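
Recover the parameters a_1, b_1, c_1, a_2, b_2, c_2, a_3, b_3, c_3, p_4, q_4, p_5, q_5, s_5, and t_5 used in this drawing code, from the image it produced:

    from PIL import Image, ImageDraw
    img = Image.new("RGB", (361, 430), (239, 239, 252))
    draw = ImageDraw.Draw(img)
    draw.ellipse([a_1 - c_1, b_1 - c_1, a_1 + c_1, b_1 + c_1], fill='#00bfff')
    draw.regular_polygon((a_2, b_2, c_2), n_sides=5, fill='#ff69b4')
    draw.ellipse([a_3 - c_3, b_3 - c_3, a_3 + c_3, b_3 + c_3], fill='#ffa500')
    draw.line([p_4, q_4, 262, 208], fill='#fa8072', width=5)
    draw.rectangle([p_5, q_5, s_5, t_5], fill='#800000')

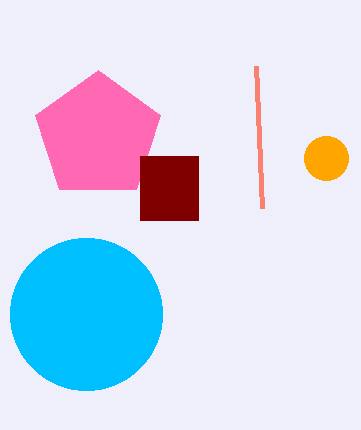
a_1 = 86; b_1 = 314; c_1 = 76; a_2 = 98; b_2 = 136; c_2 = 66; a_3 = 326; b_3 = 158; c_3 = 22; p_4 = 256; q_4 = 66; p_5 = 140; q_5 = 156; s_5 = 198; t_5 = 220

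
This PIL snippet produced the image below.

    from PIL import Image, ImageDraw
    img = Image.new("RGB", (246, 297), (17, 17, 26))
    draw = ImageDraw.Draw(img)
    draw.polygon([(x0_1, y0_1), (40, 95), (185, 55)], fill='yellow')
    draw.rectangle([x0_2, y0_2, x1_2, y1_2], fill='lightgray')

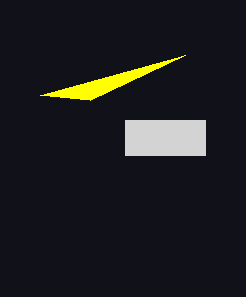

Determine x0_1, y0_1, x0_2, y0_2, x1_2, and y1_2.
x0_1 = 90, y0_1 = 100, x0_2 = 125, y0_2 = 120, x1_2 = 205, y1_2 = 155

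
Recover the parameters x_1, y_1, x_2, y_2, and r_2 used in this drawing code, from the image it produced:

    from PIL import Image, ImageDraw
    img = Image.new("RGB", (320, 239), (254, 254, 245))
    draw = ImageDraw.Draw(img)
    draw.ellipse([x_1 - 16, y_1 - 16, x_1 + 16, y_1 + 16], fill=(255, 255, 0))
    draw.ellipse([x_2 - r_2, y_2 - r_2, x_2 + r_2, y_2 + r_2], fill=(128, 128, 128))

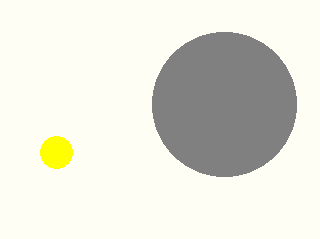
x_1 = 56, y_1 = 152, x_2 = 224, y_2 = 104, r_2 = 72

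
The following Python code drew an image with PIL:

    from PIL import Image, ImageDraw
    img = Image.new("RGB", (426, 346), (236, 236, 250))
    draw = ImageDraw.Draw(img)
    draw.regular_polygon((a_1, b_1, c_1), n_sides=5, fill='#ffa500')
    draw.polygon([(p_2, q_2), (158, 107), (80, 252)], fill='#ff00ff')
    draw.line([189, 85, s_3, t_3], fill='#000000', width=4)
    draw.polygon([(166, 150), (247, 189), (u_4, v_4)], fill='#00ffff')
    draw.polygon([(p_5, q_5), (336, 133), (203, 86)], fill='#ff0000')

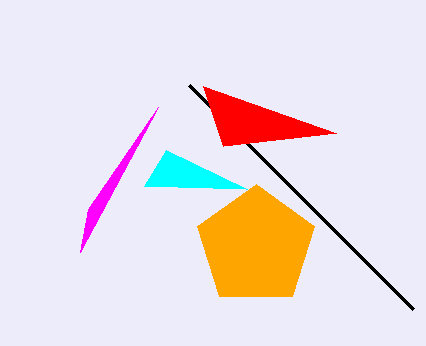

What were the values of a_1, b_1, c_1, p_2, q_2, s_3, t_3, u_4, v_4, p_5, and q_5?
a_1 = 256
b_1 = 246
c_1 = 62
p_2 = 88
q_2 = 209
s_3 = 413
t_3 = 309
u_4 = 144
v_4 = 186
p_5 = 223
q_5 = 146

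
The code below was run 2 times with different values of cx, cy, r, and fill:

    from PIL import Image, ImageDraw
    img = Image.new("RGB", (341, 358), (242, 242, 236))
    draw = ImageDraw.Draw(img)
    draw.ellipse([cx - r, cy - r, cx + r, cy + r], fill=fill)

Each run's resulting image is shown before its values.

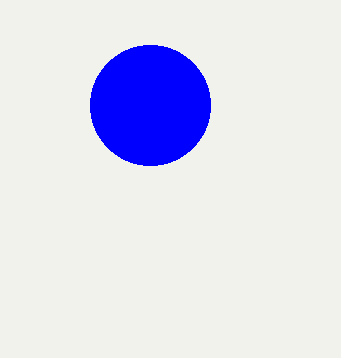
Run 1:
cx = 150
cy = 105
r = 60
fill = 'blue'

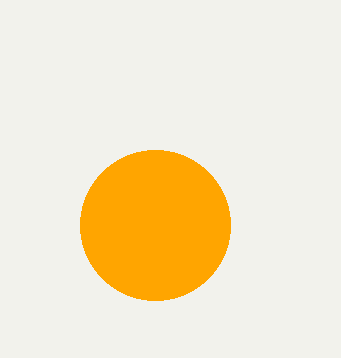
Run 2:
cx = 155; cy = 225; r = 75; fill = 'orange'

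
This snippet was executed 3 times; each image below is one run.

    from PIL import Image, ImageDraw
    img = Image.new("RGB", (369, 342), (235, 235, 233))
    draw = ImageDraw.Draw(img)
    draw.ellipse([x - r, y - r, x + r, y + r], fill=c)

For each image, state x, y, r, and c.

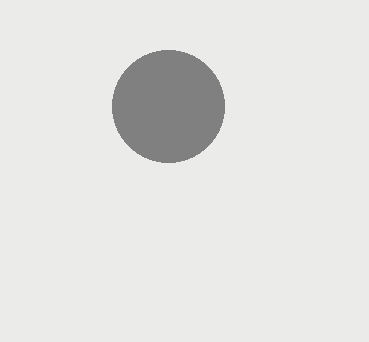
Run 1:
x = 168
y = 106
r = 56
c = 'gray'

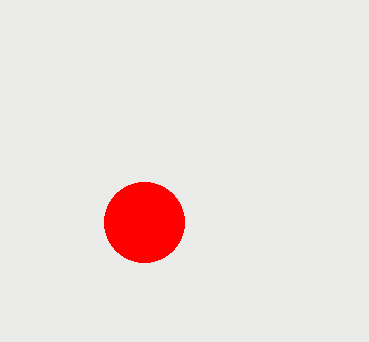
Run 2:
x = 144; y = 222; r = 40; c = 'red'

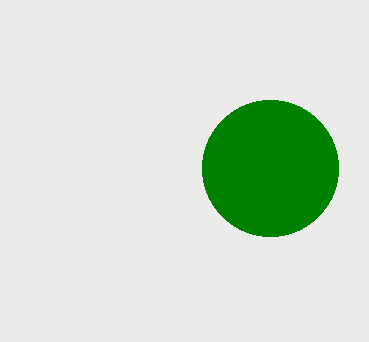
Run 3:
x = 270, y = 168, r = 68, c = 'green'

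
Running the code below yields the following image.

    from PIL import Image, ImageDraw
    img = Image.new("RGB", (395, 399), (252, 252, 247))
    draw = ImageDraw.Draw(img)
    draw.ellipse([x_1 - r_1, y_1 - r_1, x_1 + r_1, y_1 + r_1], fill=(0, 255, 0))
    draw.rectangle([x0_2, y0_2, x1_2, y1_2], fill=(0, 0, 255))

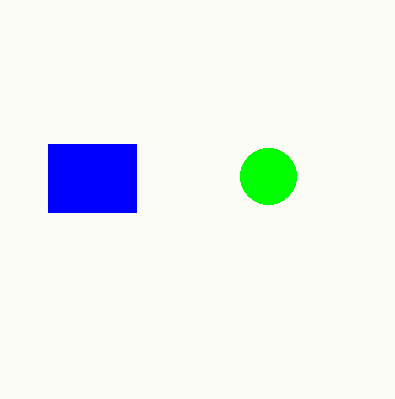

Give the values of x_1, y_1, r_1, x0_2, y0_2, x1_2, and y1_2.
x_1 = 268, y_1 = 176, r_1 = 28, x0_2 = 48, y0_2 = 144, x1_2 = 136, y1_2 = 212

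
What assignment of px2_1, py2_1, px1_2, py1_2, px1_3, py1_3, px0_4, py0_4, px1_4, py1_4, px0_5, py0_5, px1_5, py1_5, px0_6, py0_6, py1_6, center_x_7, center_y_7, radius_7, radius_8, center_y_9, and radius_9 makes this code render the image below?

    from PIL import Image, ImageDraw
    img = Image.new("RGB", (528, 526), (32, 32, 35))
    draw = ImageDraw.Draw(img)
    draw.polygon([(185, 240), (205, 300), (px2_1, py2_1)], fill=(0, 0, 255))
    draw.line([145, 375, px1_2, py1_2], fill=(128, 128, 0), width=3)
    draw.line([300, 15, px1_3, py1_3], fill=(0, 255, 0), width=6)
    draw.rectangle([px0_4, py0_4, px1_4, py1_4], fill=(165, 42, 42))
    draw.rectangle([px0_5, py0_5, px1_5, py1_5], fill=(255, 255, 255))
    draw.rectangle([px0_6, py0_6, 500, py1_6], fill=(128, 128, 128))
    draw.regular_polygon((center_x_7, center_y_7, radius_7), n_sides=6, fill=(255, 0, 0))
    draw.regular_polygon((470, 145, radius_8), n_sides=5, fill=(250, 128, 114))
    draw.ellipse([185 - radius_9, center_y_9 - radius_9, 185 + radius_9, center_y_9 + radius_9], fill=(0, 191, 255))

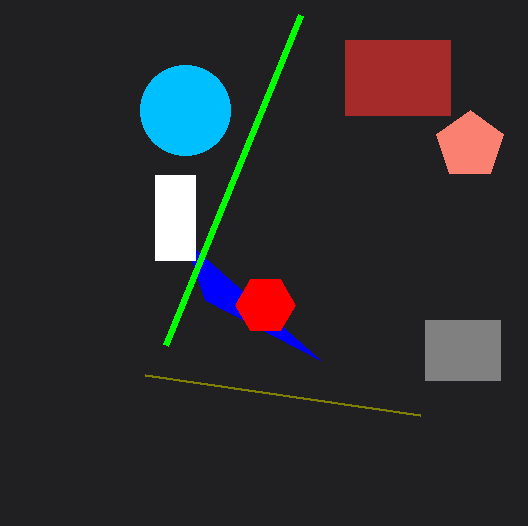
px2_1 = 320
py2_1 = 360
px1_2 = 420
py1_2 = 415
px1_3 = 165
py1_3 = 345
px0_4 = 345
py0_4 = 40
px1_4 = 450
py1_4 = 115
px0_5 = 155
py0_5 = 175
px1_5 = 195
py1_5 = 260
px0_6 = 425
py0_6 = 320
py1_6 = 380
center_x_7 = 265
center_y_7 = 305
radius_7 = 30
radius_8 = 35
center_y_9 = 110
radius_9 = 45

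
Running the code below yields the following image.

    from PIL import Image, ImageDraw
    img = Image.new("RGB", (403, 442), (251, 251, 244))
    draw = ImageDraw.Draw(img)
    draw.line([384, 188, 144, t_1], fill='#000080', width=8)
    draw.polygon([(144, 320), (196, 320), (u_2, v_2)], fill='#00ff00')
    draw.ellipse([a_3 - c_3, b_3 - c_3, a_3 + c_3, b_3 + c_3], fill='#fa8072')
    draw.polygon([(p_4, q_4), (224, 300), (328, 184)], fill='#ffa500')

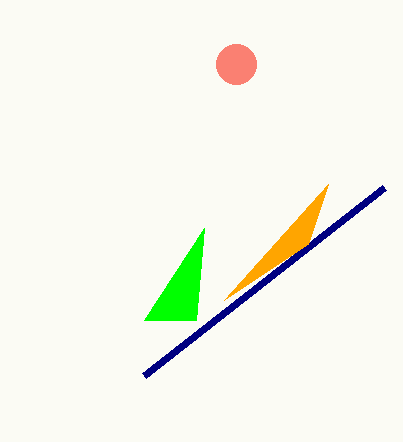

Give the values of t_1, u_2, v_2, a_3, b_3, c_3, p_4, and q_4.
t_1 = 376
u_2 = 204
v_2 = 228
a_3 = 236
b_3 = 64
c_3 = 20
p_4 = 308
q_4 = 244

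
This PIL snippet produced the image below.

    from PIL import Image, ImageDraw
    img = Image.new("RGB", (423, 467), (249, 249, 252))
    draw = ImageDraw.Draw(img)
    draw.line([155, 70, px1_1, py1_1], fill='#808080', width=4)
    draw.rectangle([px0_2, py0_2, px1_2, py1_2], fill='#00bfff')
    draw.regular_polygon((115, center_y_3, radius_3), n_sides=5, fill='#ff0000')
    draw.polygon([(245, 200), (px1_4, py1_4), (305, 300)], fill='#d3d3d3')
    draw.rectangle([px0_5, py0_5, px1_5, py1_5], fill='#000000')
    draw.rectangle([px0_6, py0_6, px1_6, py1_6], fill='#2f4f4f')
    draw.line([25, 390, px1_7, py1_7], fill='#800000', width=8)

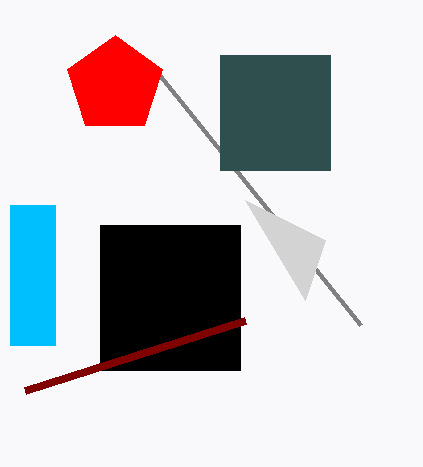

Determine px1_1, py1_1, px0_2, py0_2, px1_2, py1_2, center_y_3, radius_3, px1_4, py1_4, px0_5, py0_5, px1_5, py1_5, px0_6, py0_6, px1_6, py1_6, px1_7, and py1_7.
px1_1 = 360
py1_1 = 325
px0_2 = 10
py0_2 = 205
px1_2 = 55
py1_2 = 345
center_y_3 = 85
radius_3 = 50
px1_4 = 325
py1_4 = 240
px0_5 = 100
py0_5 = 225
px1_5 = 240
py1_5 = 370
px0_6 = 220
py0_6 = 55
px1_6 = 330
py1_6 = 170
px1_7 = 245
py1_7 = 320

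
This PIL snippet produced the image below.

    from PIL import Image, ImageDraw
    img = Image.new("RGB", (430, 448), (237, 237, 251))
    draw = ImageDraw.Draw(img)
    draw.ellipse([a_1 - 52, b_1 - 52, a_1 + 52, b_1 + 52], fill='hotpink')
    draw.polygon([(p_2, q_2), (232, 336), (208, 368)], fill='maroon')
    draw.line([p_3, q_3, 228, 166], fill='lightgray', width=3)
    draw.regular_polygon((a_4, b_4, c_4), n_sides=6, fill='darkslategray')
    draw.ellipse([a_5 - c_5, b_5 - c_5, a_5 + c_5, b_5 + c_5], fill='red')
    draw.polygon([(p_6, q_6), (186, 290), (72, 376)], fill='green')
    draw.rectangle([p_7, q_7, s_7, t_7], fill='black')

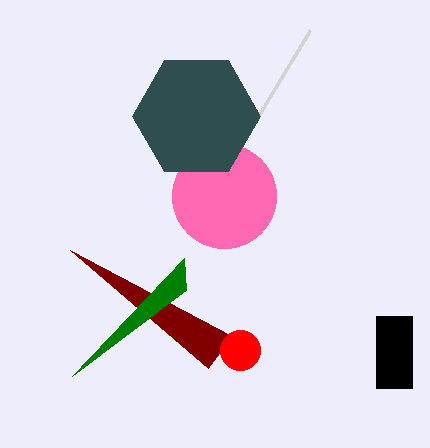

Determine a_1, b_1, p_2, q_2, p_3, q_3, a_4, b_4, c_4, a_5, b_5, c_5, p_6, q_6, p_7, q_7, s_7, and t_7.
a_1 = 224
b_1 = 196
p_2 = 70
q_2 = 250
p_3 = 310
q_3 = 30
a_4 = 196
b_4 = 116
c_4 = 64
a_5 = 240
b_5 = 350
c_5 = 20
p_6 = 184
q_6 = 258
p_7 = 376
q_7 = 316
s_7 = 412
t_7 = 388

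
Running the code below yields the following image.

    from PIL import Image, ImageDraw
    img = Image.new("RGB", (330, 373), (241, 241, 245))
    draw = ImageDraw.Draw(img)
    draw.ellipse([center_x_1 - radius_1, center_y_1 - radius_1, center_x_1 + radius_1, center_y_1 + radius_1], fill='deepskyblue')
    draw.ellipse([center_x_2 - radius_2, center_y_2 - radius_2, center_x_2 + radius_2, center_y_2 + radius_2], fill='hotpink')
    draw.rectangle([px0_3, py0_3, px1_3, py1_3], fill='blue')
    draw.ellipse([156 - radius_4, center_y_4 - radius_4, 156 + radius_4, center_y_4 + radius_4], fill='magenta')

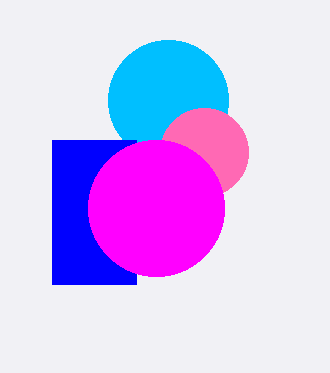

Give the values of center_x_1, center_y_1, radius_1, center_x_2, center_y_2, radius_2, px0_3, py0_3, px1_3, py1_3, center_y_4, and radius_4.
center_x_1 = 168; center_y_1 = 100; radius_1 = 60; center_x_2 = 204; center_y_2 = 152; radius_2 = 44; px0_3 = 52; py0_3 = 140; px1_3 = 136; py1_3 = 284; center_y_4 = 208; radius_4 = 68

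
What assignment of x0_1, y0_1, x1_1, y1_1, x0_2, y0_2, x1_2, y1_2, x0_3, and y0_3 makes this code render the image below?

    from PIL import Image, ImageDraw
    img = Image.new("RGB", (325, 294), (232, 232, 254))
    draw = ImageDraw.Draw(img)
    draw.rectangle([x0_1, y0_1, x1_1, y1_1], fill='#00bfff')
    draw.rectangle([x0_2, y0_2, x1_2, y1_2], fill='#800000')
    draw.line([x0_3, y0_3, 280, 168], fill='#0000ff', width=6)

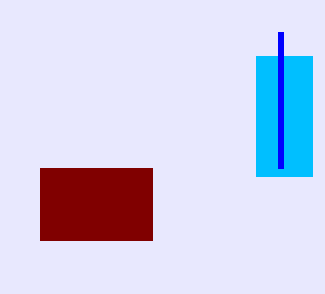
x0_1 = 256, y0_1 = 56, x1_1 = 312, y1_1 = 176, x0_2 = 40, y0_2 = 168, x1_2 = 152, y1_2 = 240, x0_3 = 280, y0_3 = 32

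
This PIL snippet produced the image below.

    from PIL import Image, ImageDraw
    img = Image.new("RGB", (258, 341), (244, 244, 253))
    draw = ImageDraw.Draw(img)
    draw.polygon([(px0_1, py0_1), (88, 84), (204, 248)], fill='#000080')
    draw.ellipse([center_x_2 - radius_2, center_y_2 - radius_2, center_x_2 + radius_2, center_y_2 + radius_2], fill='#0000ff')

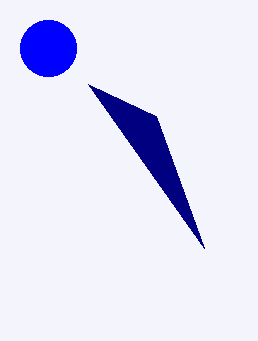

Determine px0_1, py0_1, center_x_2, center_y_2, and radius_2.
px0_1 = 156; py0_1 = 116; center_x_2 = 48; center_y_2 = 48; radius_2 = 28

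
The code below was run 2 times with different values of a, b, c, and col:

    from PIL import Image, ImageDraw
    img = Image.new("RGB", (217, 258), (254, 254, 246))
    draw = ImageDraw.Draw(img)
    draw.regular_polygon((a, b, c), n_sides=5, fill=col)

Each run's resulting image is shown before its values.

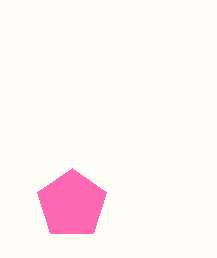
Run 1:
a = 72; b = 204; c = 36; col = 'hotpink'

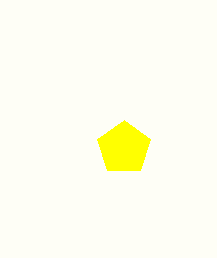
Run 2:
a = 124
b = 148
c = 28
col = 'yellow'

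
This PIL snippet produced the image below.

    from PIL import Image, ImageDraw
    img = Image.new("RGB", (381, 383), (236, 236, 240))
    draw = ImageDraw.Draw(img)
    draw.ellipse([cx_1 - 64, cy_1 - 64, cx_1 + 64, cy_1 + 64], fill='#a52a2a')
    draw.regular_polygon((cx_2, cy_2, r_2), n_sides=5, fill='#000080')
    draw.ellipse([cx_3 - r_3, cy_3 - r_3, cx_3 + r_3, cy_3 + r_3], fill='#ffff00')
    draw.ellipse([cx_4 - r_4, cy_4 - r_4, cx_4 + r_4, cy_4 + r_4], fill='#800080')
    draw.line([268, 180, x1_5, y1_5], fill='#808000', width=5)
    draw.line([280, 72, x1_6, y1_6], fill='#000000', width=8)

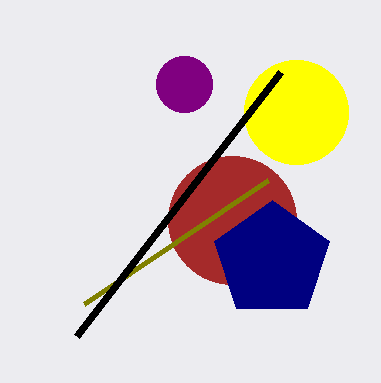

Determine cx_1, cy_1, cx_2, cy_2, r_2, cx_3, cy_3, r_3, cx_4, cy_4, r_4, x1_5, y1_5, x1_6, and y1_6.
cx_1 = 232
cy_1 = 220
cx_2 = 272
cy_2 = 260
r_2 = 60
cx_3 = 296
cy_3 = 112
r_3 = 52
cx_4 = 184
cy_4 = 84
r_4 = 28
x1_5 = 84
y1_5 = 304
x1_6 = 76
y1_6 = 336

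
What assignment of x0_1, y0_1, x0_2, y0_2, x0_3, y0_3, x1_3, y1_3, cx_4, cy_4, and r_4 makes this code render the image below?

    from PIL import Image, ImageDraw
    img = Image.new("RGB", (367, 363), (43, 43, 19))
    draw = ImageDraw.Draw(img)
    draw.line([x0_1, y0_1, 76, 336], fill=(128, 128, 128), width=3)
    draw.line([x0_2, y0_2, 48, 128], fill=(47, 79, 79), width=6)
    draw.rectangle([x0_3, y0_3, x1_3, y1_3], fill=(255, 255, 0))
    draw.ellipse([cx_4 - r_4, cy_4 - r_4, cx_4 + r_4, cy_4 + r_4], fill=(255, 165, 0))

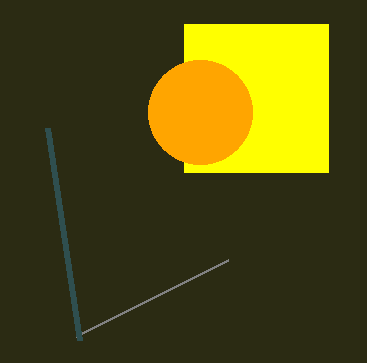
x0_1 = 228; y0_1 = 260; x0_2 = 80; y0_2 = 340; x0_3 = 184; y0_3 = 24; x1_3 = 328; y1_3 = 172; cx_4 = 200; cy_4 = 112; r_4 = 52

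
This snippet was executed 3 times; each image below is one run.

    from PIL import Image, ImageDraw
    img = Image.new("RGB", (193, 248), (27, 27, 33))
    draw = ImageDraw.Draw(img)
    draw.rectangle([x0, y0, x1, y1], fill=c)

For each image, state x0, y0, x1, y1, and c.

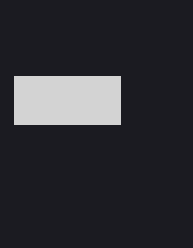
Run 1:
x0 = 14; y0 = 76; x1 = 120; y1 = 124; c = 'lightgray'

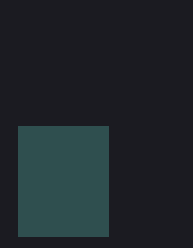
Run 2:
x0 = 18
y0 = 126
x1 = 108
y1 = 236
c = 'darkslategray'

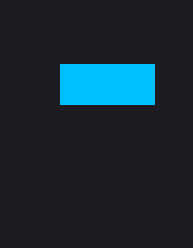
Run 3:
x0 = 60
y0 = 64
x1 = 154
y1 = 104
c = 'deepskyblue'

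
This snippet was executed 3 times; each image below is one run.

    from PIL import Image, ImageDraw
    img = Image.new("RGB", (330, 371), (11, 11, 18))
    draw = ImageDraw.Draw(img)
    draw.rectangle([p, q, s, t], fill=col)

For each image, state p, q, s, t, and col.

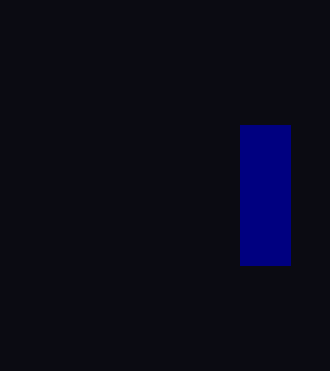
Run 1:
p = 240; q = 125; s = 290; t = 265; col = 'navy'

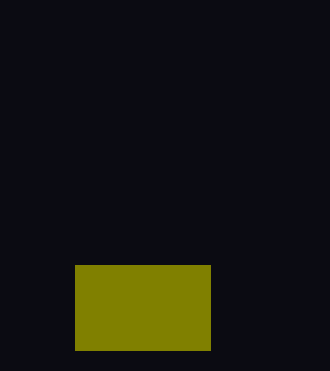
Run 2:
p = 75; q = 265; s = 210; t = 350; col = 'olive'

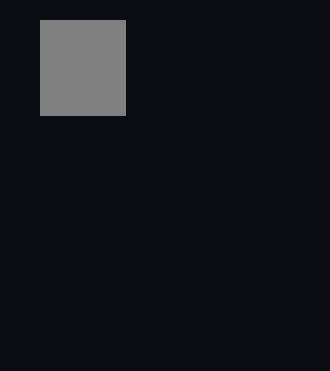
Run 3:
p = 40, q = 20, s = 125, t = 115, col = 'gray'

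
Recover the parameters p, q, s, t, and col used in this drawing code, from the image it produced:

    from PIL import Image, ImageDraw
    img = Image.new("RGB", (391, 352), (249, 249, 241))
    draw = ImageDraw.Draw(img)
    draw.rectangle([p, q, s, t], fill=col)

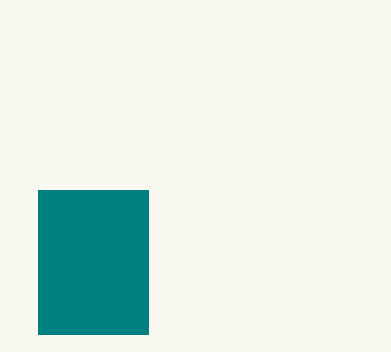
p = 38; q = 190; s = 148; t = 334; col = 'teal'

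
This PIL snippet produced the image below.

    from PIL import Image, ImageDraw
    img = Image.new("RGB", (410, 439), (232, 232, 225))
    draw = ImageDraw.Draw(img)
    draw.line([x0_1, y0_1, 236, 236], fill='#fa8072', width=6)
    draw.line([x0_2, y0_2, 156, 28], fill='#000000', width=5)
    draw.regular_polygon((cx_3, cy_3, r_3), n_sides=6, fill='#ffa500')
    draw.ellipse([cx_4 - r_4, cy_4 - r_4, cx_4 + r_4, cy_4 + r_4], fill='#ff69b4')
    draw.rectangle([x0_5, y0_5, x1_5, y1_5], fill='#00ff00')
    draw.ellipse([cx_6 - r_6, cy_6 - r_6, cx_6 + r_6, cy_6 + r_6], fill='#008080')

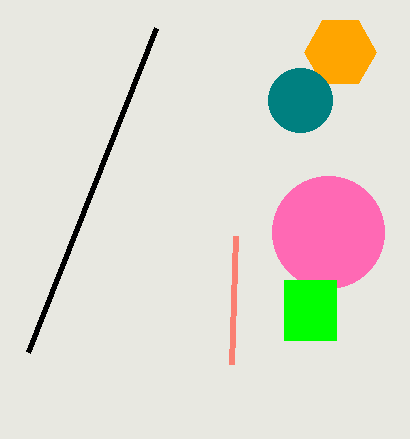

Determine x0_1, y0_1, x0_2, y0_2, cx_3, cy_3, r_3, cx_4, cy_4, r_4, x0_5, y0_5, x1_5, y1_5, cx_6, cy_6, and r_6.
x0_1 = 232; y0_1 = 364; x0_2 = 28; y0_2 = 352; cx_3 = 340; cy_3 = 52; r_3 = 36; cx_4 = 328; cy_4 = 232; r_4 = 56; x0_5 = 284; y0_5 = 280; x1_5 = 336; y1_5 = 340; cx_6 = 300; cy_6 = 100; r_6 = 32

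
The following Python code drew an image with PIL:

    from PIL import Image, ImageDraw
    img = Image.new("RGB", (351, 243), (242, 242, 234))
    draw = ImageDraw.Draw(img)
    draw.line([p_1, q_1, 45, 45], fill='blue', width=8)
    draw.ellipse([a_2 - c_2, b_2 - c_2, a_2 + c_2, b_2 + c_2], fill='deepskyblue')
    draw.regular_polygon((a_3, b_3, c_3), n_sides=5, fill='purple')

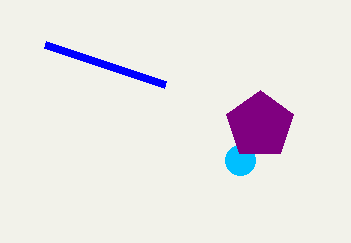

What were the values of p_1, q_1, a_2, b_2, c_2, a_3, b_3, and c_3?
p_1 = 165; q_1 = 85; a_2 = 240; b_2 = 160; c_2 = 15; a_3 = 260; b_3 = 125; c_3 = 35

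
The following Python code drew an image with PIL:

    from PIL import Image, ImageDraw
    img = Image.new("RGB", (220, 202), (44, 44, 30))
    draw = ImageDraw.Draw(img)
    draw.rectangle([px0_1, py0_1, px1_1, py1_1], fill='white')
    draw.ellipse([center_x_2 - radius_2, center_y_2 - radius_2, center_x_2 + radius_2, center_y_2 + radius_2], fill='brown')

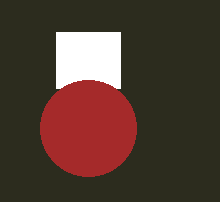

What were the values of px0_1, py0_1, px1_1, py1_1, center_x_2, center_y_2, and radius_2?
px0_1 = 56
py0_1 = 32
px1_1 = 120
py1_1 = 88
center_x_2 = 88
center_y_2 = 128
radius_2 = 48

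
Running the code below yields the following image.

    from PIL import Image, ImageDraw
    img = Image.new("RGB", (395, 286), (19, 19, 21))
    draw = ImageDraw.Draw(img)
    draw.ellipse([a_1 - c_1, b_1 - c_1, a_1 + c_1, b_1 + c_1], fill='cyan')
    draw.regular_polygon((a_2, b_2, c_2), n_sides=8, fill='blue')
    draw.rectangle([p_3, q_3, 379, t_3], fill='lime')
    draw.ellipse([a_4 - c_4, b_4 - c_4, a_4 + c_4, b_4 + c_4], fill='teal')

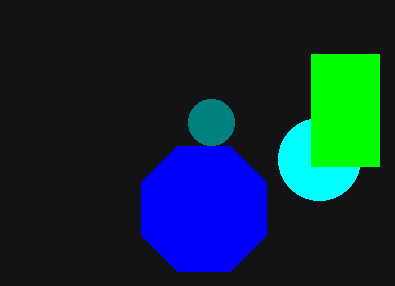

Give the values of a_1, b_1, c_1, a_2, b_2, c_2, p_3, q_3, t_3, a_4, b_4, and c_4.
a_1 = 319; b_1 = 159; c_1 = 41; a_2 = 204; b_2 = 209; c_2 = 68; p_3 = 311; q_3 = 54; t_3 = 166; a_4 = 211; b_4 = 122; c_4 = 23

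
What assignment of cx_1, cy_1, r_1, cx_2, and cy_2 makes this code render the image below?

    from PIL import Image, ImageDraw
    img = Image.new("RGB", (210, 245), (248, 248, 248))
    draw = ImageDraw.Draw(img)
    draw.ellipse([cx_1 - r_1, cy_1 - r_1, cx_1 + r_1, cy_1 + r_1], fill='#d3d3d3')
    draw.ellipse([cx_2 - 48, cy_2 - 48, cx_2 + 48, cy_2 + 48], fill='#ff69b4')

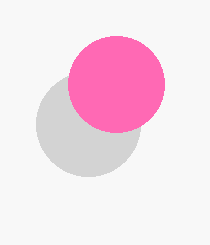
cx_1 = 88, cy_1 = 124, r_1 = 52, cx_2 = 116, cy_2 = 84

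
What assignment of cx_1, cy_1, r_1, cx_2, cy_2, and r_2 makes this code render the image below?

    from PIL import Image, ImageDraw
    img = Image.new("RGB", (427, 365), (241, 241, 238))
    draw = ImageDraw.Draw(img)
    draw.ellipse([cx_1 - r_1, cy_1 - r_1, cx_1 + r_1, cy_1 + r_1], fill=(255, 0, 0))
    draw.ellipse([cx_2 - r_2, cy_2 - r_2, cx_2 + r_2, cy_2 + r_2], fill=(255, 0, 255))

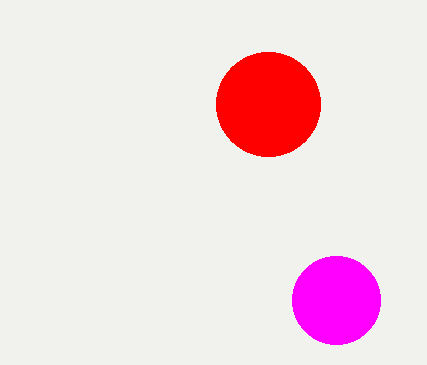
cx_1 = 268; cy_1 = 104; r_1 = 52; cx_2 = 336; cy_2 = 300; r_2 = 44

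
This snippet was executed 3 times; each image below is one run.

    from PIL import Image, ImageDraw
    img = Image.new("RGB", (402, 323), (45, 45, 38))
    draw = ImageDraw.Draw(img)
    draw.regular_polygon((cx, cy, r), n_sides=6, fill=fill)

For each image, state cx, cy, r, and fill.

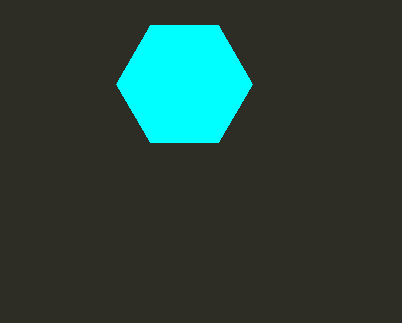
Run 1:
cx = 184, cy = 84, r = 68, fill = 'cyan'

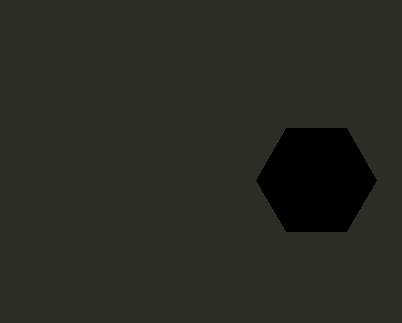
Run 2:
cx = 316, cy = 180, r = 60, fill = 'black'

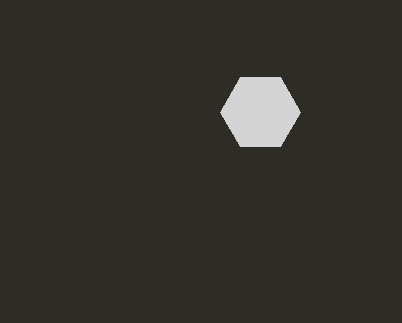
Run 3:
cx = 260, cy = 112, r = 40, fill = 'lightgray'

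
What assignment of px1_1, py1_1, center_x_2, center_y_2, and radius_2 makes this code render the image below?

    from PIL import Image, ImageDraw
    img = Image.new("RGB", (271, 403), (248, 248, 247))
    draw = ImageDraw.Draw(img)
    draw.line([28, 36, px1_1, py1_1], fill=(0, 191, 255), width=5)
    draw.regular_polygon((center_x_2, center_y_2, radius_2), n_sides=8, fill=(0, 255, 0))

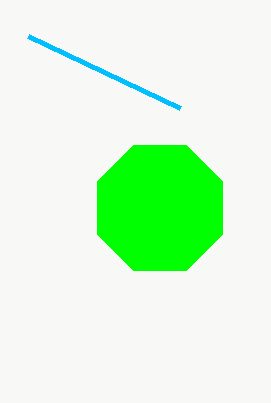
px1_1 = 180; py1_1 = 108; center_x_2 = 160; center_y_2 = 208; radius_2 = 68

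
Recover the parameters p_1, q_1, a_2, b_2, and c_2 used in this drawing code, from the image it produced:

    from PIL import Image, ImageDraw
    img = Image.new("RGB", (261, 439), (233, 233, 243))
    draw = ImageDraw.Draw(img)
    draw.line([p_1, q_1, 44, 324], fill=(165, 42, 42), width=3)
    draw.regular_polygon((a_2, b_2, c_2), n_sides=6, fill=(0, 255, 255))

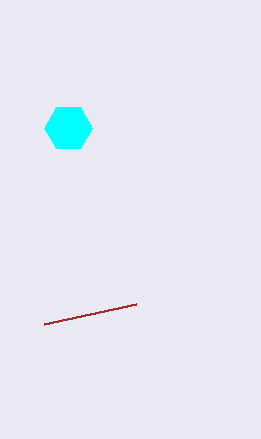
p_1 = 136
q_1 = 304
a_2 = 68
b_2 = 128
c_2 = 24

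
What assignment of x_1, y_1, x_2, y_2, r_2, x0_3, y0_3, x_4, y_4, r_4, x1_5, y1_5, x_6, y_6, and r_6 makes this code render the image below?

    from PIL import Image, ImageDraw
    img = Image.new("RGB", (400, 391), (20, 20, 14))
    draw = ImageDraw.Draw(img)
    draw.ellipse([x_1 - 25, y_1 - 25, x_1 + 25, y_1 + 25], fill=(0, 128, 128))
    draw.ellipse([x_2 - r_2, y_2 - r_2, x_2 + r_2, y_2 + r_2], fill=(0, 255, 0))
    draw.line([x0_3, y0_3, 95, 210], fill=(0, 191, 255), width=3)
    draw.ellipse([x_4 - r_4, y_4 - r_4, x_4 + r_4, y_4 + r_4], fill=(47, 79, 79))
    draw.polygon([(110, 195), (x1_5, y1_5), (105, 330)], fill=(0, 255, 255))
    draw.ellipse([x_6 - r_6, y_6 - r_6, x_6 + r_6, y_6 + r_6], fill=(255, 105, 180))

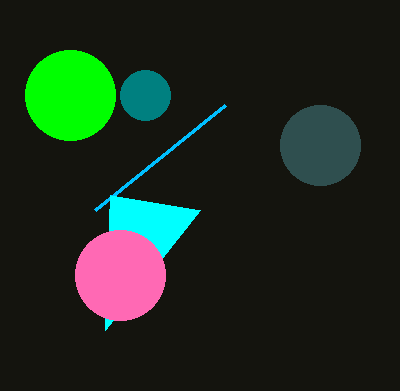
x_1 = 145, y_1 = 95, x_2 = 70, y_2 = 95, r_2 = 45, x0_3 = 225, y0_3 = 105, x_4 = 320, y_4 = 145, r_4 = 40, x1_5 = 200, y1_5 = 210, x_6 = 120, y_6 = 275, r_6 = 45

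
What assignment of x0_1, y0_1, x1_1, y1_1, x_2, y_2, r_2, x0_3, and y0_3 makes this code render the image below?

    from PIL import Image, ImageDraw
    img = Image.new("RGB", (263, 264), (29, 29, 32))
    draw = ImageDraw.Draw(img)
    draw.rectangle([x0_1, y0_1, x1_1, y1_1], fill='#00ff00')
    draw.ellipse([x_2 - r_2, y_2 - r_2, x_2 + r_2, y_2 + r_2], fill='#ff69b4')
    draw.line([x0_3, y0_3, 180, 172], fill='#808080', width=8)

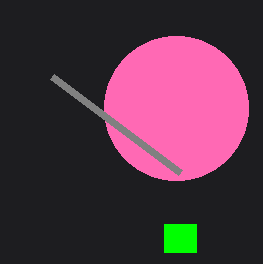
x0_1 = 164, y0_1 = 224, x1_1 = 196, y1_1 = 252, x_2 = 176, y_2 = 108, r_2 = 72, x0_3 = 52, y0_3 = 76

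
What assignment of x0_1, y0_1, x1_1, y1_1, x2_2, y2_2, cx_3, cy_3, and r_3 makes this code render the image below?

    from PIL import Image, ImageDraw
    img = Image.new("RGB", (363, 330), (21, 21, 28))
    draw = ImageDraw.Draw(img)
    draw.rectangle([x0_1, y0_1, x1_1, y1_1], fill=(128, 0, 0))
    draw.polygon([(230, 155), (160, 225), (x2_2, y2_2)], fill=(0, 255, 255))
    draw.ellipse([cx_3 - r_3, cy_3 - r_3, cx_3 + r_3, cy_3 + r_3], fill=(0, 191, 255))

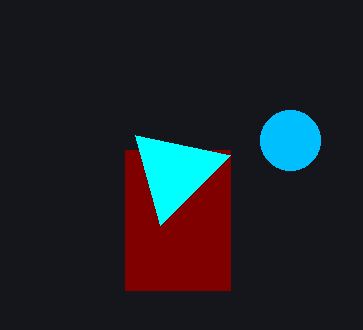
x0_1 = 125
y0_1 = 150
x1_1 = 230
y1_1 = 290
x2_2 = 135
y2_2 = 135
cx_3 = 290
cy_3 = 140
r_3 = 30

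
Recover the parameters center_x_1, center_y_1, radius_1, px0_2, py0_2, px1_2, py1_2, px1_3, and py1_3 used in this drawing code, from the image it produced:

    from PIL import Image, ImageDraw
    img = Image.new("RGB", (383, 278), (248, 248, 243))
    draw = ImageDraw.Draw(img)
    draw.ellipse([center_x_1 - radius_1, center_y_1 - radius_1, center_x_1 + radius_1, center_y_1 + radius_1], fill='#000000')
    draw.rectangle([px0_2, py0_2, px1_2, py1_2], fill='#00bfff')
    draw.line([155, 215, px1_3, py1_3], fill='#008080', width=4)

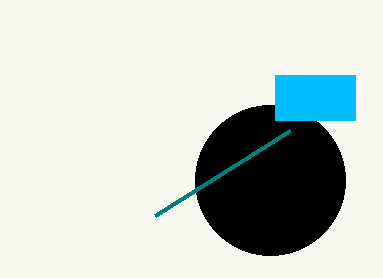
center_x_1 = 270, center_y_1 = 180, radius_1 = 75, px0_2 = 275, py0_2 = 75, px1_2 = 355, py1_2 = 120, px1_3 = 290, py1_3 = 130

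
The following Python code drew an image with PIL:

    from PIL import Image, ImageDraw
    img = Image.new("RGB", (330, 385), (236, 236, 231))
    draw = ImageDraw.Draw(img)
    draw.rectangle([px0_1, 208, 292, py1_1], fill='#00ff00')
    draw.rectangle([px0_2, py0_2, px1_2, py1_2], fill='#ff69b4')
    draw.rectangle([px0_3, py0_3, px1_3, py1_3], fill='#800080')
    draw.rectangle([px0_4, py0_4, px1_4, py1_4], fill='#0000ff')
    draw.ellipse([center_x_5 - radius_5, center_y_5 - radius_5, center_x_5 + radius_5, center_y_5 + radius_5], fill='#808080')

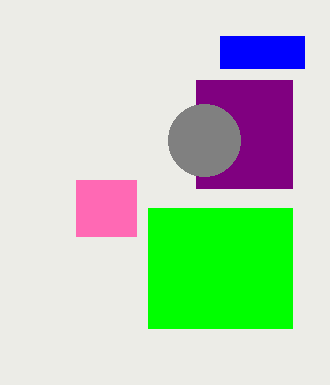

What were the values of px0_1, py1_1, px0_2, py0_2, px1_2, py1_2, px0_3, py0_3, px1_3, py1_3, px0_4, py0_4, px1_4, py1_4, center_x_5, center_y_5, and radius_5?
px0_1 = 148, py1_1 = 328, px0_2 = 76, py0_2 = 180, px1_2 = 136, py1_2 = 236, px0_3 = 196, py0_3 = 80, px1_3 = 292, py1_3 = 188, px0_4 = 220, py0_4 = 36, px1_4 = 304, py1_4 = 68, center_x_5 = 204, center_y_5 = 140, radius_5 = 36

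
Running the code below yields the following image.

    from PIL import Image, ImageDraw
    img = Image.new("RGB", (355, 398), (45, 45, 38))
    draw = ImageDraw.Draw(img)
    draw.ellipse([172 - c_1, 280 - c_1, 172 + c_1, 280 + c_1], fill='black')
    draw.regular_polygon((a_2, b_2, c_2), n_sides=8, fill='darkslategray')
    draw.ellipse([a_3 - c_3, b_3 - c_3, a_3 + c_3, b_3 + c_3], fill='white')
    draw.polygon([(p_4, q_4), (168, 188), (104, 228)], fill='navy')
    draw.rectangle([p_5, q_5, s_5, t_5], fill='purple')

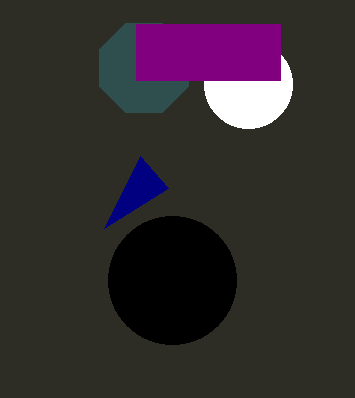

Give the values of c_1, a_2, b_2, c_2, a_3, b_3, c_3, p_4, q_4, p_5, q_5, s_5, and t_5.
c_1 = 64, a_2 = 144, b_2 = 68, c_2 = 48, a_3 = 248, b_3 = 84, c_3 = 44, p_4 = 140, q_4 = 156, p_5 = 136, q_5 = 24, s_5 = 280, t_5 = 80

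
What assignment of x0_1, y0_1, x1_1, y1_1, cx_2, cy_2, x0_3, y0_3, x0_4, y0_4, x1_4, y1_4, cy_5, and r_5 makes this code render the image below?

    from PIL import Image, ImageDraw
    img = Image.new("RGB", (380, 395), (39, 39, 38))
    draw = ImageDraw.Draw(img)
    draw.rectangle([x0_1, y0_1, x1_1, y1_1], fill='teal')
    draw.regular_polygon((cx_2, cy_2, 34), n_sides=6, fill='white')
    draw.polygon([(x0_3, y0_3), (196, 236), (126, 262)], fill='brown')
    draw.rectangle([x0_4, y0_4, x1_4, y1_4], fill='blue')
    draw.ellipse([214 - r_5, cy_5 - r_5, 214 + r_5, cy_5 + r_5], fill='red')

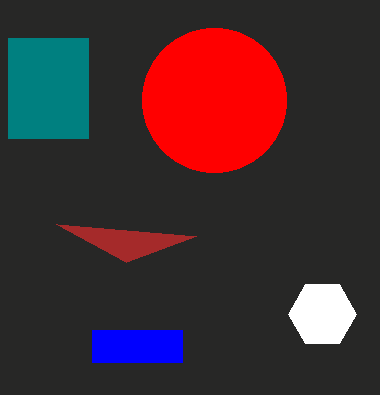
x0_1 = 8
y0_1 = 38
x1_1 = 88
y1_1 = 138
cx_2 = 322
cy_2 = 314
x0_3 = 56
y0_3 = 224
x0_4 = 92
y0_4 = 330
x1_4 = 182
y1_4 = 362
cy_5 = 100
r_5 = 72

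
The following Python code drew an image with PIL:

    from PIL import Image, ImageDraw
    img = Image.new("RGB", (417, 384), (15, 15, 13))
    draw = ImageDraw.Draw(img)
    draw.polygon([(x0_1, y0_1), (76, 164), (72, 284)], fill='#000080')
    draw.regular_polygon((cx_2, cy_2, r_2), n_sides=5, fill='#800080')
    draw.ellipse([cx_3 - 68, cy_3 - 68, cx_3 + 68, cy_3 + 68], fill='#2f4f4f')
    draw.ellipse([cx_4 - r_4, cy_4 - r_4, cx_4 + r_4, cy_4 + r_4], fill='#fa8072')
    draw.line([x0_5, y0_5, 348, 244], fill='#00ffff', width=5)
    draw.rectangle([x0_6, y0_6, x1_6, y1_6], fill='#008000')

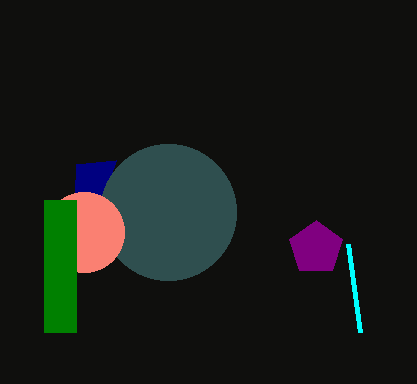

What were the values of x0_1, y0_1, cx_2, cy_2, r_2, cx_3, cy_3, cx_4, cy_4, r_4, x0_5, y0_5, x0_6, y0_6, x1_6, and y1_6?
x0_1 = 116; y0_1 = 160; cx_2 = 316; cy_2 = 248; r_2 = 28; cx_3 = 168; cy_3 = 212; cx_4 = 84; cy_4 = 232; r_4 = 40; x0_5 = 360; y0_5 = 332; x0_6 = 44; y0_6 = 200; x1_6 = 76; y1_6 = 332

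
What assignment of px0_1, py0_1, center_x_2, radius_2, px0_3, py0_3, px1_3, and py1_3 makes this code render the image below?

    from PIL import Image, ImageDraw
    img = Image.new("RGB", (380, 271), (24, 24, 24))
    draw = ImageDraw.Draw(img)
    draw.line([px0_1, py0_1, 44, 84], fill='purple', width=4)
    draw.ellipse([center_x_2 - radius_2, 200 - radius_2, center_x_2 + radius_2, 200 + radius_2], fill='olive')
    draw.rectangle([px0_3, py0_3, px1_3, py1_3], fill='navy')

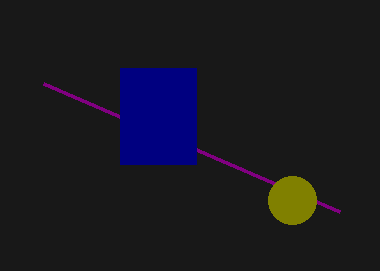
px0_1 = 340
py0_1 = 212
center_x_2 = 292
radius_2 = 24
px0_3 = 120
py0_3 = 68
px1_3 = 196
py1_3 = 164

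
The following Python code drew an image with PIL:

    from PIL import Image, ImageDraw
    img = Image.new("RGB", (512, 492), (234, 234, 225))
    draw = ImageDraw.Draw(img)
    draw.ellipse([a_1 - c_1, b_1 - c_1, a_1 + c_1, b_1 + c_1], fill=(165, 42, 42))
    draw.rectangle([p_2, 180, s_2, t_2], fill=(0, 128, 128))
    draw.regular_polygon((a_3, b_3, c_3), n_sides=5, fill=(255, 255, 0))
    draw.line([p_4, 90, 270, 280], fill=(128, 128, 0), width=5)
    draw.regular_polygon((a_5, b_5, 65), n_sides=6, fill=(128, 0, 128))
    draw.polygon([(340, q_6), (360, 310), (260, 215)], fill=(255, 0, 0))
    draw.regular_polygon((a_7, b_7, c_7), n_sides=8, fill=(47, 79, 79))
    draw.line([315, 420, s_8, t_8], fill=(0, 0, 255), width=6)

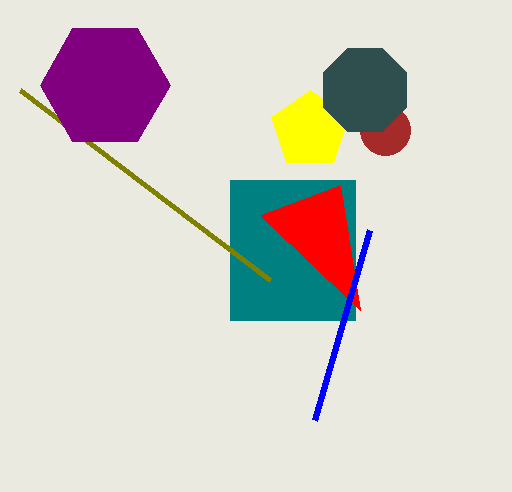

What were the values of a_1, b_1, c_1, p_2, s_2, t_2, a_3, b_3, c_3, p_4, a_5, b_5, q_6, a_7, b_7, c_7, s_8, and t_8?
a_1 = 385
b_1 = 130
c_1 = 25
p_2 = 230
s_2 = 355
t_2 = 320
a_3 = 310
b_3 = 130
c_3 = 40
p_4 = 20
a_5 = 105
b_5 = 85
q_6 = 185
a_7 = 365
b_7 = 90
c_7 = 45
s_8 = 370
t_8 = 230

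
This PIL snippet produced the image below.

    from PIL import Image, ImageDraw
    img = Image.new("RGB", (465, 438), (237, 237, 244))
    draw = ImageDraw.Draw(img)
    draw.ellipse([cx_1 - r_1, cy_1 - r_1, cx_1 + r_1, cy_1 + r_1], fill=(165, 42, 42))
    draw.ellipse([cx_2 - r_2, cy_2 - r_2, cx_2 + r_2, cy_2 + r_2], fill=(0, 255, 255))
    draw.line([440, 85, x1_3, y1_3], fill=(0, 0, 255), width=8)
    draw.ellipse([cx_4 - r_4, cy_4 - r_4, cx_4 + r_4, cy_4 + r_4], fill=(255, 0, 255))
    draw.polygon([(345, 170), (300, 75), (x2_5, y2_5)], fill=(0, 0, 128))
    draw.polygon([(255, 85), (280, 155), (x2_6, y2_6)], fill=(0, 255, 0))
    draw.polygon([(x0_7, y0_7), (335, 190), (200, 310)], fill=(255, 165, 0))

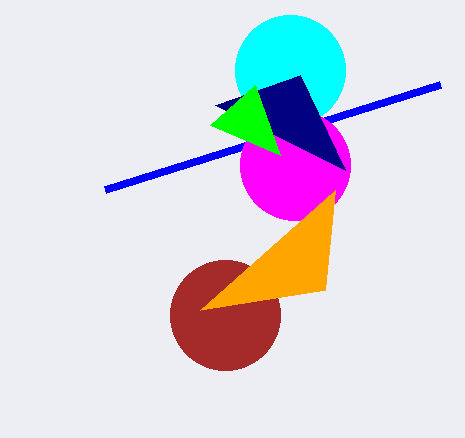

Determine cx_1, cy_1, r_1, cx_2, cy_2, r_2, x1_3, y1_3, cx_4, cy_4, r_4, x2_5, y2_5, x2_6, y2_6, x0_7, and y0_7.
cx_1 = 225; cy_1 = 315; r_1 = 55; cx_2 = 290; cy_2 = 70; r_2 = 55; x1_3 = 105; y1_3 = 190; cx_4 = 295; cy_4 = 165; r_4 = 55; x2_5 = 215; y2_5 = 105; x2_6 = 210; y2_6 = 125; x0_7 = 325; y0_7 = 290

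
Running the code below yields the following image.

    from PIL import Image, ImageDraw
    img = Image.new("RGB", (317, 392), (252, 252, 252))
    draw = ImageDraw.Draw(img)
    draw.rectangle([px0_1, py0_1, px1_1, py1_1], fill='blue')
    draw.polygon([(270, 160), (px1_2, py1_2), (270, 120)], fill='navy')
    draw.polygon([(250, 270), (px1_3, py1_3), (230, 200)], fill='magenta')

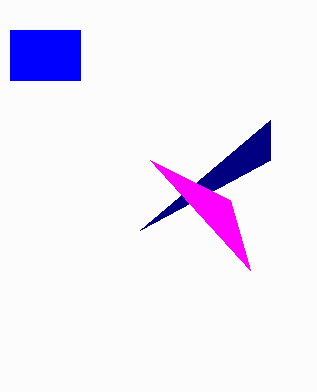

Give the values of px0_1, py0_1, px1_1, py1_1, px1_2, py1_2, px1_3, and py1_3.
px0_1 = 10; py0_1 = 30; px1_1 = 80; py1_1 = 80; px1_2 = 140; py1_2 = 230; px1_3 = 150; py1_3 = 160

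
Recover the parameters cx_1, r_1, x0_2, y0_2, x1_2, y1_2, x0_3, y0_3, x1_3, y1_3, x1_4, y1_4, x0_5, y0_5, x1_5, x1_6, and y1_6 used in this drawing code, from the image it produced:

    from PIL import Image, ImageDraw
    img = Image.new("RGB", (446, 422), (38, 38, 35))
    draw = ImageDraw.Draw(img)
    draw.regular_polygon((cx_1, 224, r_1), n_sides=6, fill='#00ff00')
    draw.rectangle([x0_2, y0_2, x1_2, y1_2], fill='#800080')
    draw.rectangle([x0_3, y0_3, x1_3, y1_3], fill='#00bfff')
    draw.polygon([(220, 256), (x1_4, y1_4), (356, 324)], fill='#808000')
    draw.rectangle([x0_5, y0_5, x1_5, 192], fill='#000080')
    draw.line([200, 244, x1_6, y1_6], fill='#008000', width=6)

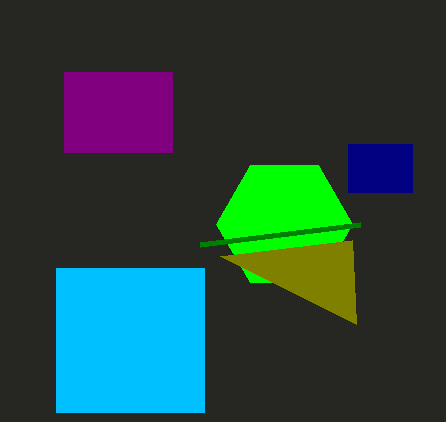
cx_1 = 284; r_1 = 68; x0_2 = 64; y0_2 = 72; x1_2 = 172; y1_2 = 152; x0_3 = 56; y0_3 = 268; x1_3 = 204; y1_3 = 412; x1_4 = 352; y1_4 = 240; x0_5 = 348; y0_5 = 144; x1_5 = 412; x1_6 = 360; y1_6 = 224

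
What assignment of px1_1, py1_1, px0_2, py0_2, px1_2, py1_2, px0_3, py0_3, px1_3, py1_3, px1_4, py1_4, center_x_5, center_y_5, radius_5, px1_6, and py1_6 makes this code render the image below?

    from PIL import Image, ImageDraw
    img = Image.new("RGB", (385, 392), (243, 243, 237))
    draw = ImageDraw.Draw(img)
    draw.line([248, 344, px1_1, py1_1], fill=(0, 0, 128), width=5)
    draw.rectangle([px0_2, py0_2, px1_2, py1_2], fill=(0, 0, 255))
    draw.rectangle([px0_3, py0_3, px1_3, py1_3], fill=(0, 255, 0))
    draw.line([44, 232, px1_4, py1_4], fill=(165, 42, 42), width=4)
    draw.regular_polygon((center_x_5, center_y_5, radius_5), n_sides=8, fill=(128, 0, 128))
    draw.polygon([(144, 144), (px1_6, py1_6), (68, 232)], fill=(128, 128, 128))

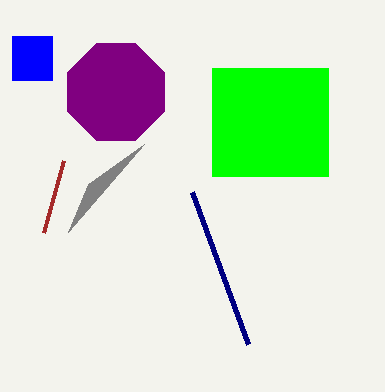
px1_1 = 192; py1_1 = 192; px0_2 = 12; py0_2 = 36; px1_2 = 52; py1_2 = 80; px0_3 = 212; py0_3 = 68; px1_3 = 328; py1_3 = 176; px1_4 = 64; py1_4 = 160; center_x_5 = 116; center_y_5 = 92; radius_5 = 52; px1_6 = 88; py1_6 = 184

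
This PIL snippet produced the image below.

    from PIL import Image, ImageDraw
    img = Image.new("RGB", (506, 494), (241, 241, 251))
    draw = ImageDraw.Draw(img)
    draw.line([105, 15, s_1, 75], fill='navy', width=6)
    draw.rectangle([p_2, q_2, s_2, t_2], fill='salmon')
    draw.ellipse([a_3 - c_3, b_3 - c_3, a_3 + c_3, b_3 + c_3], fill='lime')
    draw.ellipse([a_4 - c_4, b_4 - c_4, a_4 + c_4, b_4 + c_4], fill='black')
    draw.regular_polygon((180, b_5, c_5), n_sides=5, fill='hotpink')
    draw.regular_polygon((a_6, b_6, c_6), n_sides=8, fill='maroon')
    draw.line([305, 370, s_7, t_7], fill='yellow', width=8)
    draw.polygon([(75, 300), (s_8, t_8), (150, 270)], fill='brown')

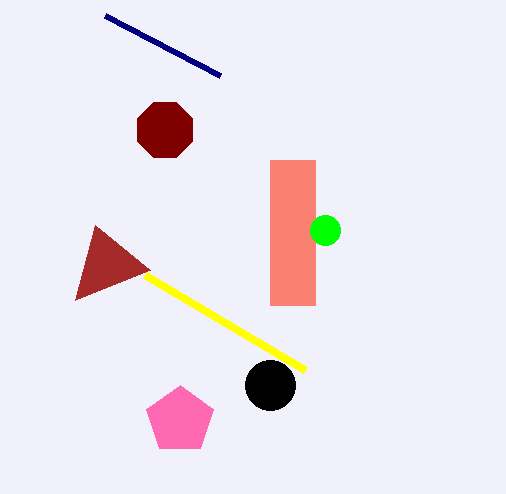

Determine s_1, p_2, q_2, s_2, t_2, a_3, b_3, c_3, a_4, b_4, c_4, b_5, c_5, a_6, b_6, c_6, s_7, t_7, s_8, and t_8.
s_1 = 220
p_2 = 270
q_2 = 160
s_2 = 315
t_2 = 305
a_3 = 325
b_3 = 230
c_3 = 15
a_4 = 270
b_4 = 385
c_4 = 25
b_5 = 420
c_5 = 35
a_6 = 165
b_6 = 130
c_6 = 30
s_7 = 145
t_7 = 275
s_8 = 95
t_8 = 225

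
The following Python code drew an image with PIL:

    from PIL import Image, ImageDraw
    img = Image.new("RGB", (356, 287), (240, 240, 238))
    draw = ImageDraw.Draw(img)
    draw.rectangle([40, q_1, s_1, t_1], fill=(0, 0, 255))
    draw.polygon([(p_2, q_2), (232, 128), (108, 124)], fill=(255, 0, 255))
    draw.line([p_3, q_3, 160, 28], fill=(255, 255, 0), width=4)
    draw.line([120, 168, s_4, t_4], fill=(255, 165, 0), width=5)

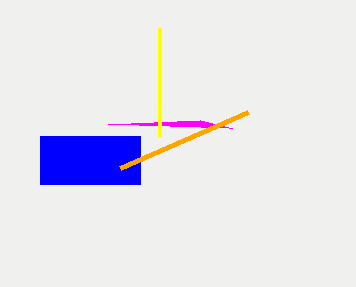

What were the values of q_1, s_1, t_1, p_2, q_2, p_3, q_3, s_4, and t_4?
q_1 = 136; s_1 = 140; t_1 = 184; p_2 = 200; q_2 = 120; p_3 = 160; q_3 = 136; s_4 = 248; t_4 = 112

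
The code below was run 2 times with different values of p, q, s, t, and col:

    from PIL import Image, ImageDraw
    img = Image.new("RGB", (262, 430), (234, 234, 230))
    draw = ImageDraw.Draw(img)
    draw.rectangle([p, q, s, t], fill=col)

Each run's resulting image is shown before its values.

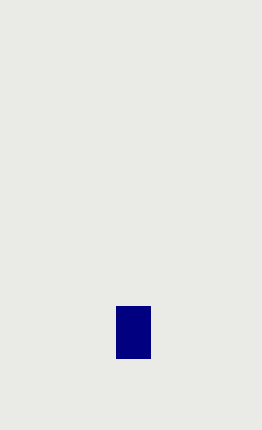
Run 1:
p = 116, q = 306, s = 150, t = 358, col = 'navy'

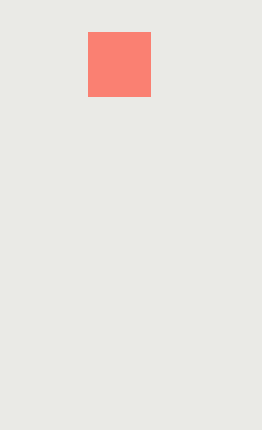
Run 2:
p = 88; q = 32; s = 150; t = 96; col = 'salmon'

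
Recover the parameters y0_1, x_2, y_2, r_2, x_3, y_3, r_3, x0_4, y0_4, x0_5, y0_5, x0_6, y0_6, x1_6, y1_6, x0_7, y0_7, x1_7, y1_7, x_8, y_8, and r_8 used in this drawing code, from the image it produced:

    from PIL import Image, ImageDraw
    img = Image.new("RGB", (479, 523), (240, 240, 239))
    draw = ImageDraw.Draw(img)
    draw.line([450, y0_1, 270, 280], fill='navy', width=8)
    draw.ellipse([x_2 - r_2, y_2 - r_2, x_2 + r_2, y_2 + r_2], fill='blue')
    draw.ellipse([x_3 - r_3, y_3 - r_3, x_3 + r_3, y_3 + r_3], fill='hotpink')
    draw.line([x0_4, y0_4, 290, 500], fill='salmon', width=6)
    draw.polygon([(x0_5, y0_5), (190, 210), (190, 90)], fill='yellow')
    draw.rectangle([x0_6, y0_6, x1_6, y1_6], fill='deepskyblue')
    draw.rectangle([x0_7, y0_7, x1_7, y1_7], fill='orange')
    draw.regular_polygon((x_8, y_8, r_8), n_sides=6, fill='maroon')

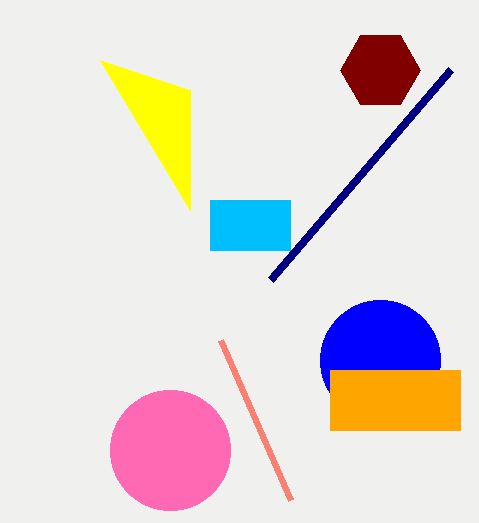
y0_1 = 70; x_2 = 380; y_2 = 360; r_2 = 60; x_3 = 170; y_3 = 450; r_3 = 60; x0_4 = 220; y0_4 = 340; x0_5 = 100; y0_5 = 60; x0_6 = 210; y0_6 = 200; x1_6 = 290; y1_6 = 250; x0_7 = 330; y0_7 = 370; x1_7 = 460; y1_7 = 430; x_8 = 380; y_8 = 70; r_8 = 40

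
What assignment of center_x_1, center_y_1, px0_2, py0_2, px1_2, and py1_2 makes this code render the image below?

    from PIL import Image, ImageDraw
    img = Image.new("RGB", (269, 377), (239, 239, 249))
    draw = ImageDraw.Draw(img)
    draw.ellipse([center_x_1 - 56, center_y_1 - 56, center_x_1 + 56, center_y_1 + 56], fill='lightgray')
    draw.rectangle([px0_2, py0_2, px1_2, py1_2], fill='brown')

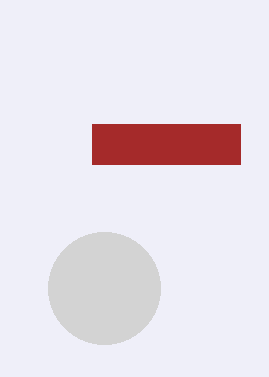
center_x_1 = 104; center_y_1 = 288; px0_2 = 92; py0_2 = 124; px1_2 = 240; py1_2 = 164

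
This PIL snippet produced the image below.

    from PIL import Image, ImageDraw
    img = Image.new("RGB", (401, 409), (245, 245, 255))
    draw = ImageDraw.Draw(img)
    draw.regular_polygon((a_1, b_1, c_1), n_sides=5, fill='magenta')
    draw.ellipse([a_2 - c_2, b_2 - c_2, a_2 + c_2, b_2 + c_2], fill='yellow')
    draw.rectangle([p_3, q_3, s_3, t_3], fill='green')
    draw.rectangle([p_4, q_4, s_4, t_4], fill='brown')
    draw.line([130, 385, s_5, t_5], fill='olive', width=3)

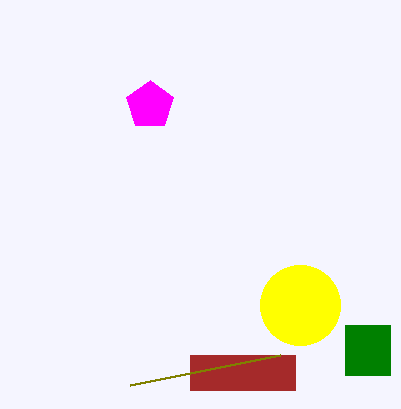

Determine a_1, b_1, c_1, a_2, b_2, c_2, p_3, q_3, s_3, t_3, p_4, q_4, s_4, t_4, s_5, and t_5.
a_1 = 150
b_1 = 105
c_1 = 25
a_2 = 300
b_2 = 305
c_2 = 40
p_3 = 345
q_3 = 325
s_3 = 390
t_3 = 375
p_4 = 190
q_4 = 355
s_4 = 295
t_4 = 390
s_5 = 280
t_5 = 355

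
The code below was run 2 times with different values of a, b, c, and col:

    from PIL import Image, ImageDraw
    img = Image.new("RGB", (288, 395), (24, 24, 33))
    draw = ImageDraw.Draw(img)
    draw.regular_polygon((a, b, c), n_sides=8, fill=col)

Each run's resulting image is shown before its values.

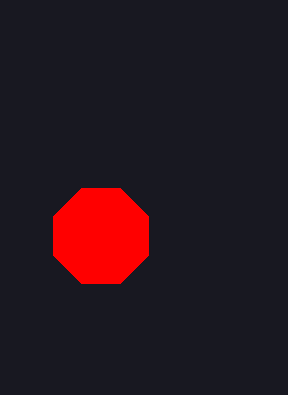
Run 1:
a = 101; b = 236; c = 51; col = 'red'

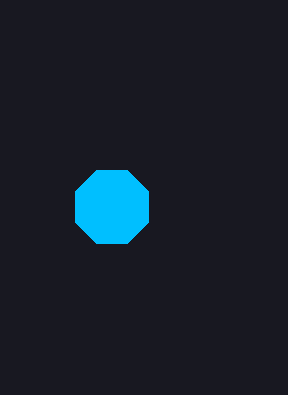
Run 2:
a = 112; b = 207; c = 40; col = 'deepskyblue'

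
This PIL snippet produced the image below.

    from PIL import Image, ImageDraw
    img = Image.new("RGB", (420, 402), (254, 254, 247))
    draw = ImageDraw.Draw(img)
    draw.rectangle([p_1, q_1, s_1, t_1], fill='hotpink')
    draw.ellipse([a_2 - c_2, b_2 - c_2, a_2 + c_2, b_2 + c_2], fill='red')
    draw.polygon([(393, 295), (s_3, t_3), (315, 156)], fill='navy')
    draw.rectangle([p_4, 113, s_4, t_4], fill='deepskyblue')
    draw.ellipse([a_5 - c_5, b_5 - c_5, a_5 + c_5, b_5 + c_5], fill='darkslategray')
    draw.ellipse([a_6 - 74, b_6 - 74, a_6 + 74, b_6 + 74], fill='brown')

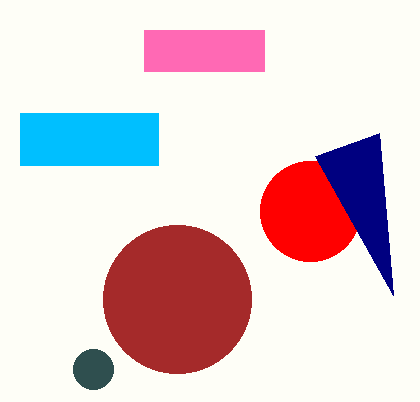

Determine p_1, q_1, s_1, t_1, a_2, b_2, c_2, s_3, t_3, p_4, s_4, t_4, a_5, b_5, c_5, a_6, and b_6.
p_1 = 144
q_1 = 30
s_1 = 264
t_1 = 71
a_2 = 310
b_2 = 211
c_2 = 50
s_3 = 379
t_3 = 133
p_4 = 20
s_4 = 158
t_4 = 165
a_5 = 93
b_5 = 369
c_5 = 20
a_6 = 177
b_6 = 299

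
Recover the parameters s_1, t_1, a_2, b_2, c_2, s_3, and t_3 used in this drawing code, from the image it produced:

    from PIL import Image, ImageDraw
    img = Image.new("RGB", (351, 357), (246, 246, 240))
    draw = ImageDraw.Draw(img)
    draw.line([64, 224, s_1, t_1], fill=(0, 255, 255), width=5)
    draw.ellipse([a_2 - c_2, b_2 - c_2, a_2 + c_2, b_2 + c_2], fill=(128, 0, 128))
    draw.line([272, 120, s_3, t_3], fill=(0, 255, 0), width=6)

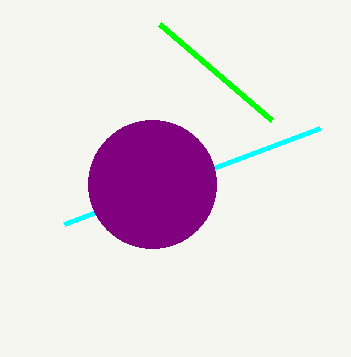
s_1 = 320, t_1 = 128, a_2 = 152, b_2 = 184, c_2 = 64, s_3 = 160, t_3 = 24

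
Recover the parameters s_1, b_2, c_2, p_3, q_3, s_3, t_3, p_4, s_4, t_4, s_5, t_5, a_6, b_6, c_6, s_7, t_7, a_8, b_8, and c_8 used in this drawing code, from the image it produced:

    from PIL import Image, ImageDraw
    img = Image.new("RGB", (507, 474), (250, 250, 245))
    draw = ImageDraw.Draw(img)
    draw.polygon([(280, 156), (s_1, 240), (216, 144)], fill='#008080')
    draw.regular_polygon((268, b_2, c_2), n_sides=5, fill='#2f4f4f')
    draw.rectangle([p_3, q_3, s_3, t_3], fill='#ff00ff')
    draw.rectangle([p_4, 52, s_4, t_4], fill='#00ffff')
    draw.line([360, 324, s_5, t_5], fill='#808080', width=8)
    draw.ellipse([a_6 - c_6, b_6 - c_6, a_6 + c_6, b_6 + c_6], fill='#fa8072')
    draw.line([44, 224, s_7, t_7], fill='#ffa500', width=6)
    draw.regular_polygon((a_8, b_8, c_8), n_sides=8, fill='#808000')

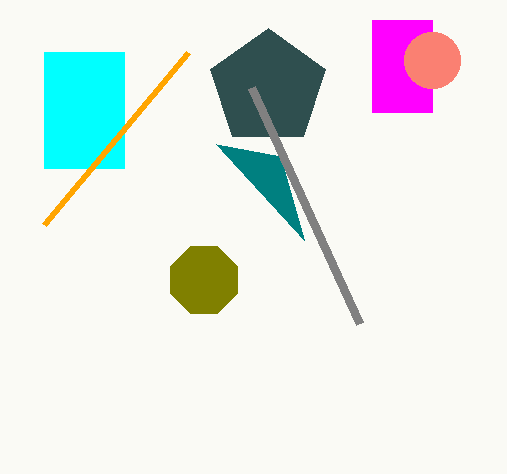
s_1 = 304, b_2 = 88, c_2 = 60, p_3 = 372, q_3 = 20, s_3 = 432, t_3 = 112, p_4 = 44, s_4 = 124, t_4 = 168, s_5 = 252, t_5 = 88, a_6 = 432, b_6 = 60, c_6 = 28, s_7 = 188, t_7 = 52, a_8 = 204, b_8 = 280, c_8 = 36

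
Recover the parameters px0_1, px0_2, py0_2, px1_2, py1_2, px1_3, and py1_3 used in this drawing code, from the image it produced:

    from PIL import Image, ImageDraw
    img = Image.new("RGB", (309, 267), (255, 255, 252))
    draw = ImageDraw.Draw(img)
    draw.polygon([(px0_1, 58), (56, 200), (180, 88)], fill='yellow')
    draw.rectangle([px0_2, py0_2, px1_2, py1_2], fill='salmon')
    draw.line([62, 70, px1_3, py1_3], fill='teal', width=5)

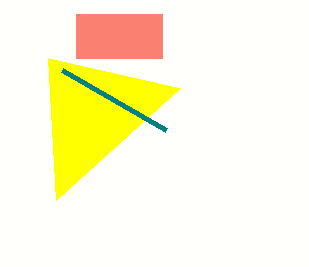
px0_1 = 48
px0_2 = 76
py0_2 = 14
px1_2 = 162
py1_2 = 58
px1_3 = 166
py1_3 = 130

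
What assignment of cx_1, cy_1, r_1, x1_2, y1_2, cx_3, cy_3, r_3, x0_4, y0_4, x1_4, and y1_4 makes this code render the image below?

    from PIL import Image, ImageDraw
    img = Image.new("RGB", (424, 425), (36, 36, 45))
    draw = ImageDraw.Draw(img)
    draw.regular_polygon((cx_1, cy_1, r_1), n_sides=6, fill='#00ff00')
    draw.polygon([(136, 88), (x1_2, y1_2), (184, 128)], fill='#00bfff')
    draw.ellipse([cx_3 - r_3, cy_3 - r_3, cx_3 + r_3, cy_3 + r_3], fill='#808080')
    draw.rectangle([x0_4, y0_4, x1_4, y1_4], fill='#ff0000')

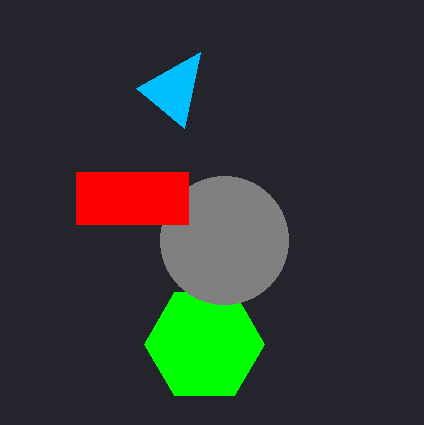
cx_1 = 204; cy_1 = 344; r_1 = 60; x1_2 = 200; y1_2 = 52; cx_3 = 224; cy_3 = 240; r_3 = 64; x0_4 = 76; y0_4 = 172; x1_4 = 188; y1_4 = 224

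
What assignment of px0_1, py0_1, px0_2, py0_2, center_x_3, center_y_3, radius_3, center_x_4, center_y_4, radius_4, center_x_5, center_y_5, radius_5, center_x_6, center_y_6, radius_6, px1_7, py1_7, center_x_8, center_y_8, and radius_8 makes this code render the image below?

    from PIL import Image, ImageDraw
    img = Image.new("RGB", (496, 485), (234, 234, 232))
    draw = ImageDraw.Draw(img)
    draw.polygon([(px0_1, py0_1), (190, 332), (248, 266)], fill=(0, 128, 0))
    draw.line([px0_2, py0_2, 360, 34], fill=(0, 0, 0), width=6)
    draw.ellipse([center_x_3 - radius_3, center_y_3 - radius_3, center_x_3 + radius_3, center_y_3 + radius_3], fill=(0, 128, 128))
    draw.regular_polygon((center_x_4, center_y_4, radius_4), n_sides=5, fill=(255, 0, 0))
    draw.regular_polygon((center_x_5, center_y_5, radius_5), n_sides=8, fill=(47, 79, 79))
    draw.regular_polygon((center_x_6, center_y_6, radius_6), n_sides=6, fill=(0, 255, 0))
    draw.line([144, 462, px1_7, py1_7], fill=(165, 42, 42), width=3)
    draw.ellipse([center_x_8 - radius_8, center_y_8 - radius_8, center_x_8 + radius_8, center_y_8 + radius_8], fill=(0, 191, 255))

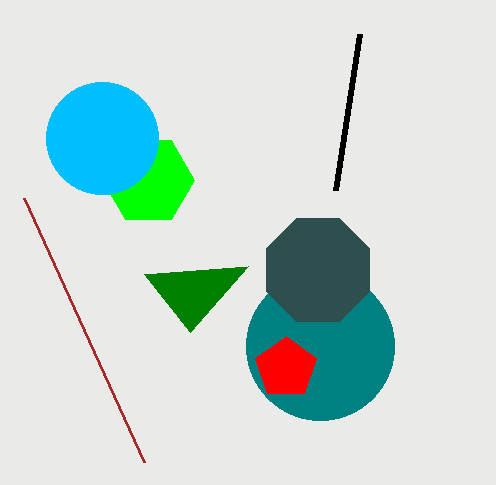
px0_1 = 144, py0_1 = 274, px0_2 = 336, py0_2 = 190, center_x_3 = 320, center_y_3 = 346, radius_3 = 74, center_x_4 = 286, center_y_4 = 368, radius_4 = 32, center_x_5 = 318, center_y_5 = 270, radius_5 = 56, center_x_6 = 148, center_y_6 = 180, radius_6 = 46, px1_7 = 24, py1_7 = 198, center_x_8 = 102, center_y_8 = 138, radius_8 = 56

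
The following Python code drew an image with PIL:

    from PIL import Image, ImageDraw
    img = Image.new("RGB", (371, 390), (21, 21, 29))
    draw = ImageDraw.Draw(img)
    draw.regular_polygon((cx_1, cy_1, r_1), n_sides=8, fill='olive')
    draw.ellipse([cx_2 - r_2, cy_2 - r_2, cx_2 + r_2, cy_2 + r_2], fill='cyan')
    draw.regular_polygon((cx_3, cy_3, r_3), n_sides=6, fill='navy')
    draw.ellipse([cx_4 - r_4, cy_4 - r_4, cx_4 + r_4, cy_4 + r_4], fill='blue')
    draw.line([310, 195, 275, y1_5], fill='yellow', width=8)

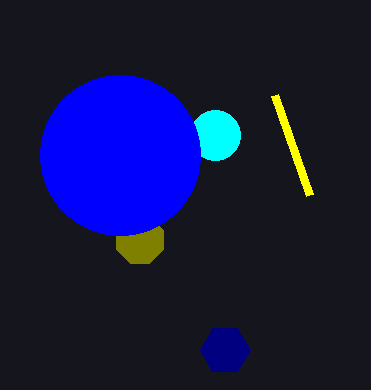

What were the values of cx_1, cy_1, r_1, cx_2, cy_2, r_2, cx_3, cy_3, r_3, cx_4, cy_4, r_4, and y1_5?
cx_1 = 140
cy_1 = 240
r_1 = 25
cx_2 = 215
cy_2 = 135
r_2 = 25
cx_3 = 225
cy_3 = 350
r_3 = 25
cx_4 = 120
cy_4 = 155
r_4 = 80
y1_5 = 95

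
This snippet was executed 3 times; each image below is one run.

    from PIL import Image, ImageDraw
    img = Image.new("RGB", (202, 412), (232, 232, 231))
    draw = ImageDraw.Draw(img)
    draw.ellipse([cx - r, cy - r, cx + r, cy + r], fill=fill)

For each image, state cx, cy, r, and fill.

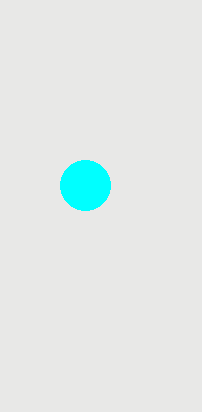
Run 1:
cx = 85; cy = 185; r = 25; fill = 'cyan'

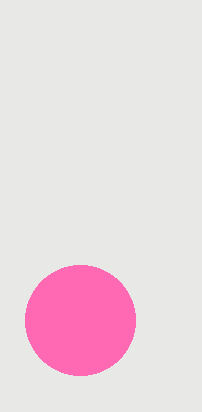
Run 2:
cx = 80, cy = 320, r = 55, fill = 'hotpink'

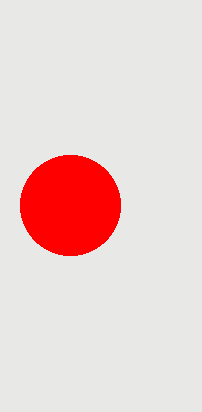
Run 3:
cx = 70; cy = 205; r = 50; fill = 'red'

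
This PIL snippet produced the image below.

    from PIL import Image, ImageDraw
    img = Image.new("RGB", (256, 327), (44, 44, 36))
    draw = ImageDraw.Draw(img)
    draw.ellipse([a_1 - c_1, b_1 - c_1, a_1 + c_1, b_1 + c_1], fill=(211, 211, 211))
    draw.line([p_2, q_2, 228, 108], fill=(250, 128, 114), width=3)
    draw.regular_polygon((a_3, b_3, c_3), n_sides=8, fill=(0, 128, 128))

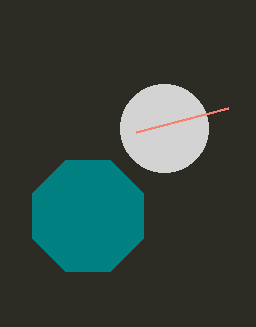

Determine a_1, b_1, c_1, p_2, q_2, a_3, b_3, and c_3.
a_1 = 164, b_1 = 128, c_1 = 44, p_2 = 136, q_2 = 132, a_3 = 88, b_3 = 216, c_3 = 60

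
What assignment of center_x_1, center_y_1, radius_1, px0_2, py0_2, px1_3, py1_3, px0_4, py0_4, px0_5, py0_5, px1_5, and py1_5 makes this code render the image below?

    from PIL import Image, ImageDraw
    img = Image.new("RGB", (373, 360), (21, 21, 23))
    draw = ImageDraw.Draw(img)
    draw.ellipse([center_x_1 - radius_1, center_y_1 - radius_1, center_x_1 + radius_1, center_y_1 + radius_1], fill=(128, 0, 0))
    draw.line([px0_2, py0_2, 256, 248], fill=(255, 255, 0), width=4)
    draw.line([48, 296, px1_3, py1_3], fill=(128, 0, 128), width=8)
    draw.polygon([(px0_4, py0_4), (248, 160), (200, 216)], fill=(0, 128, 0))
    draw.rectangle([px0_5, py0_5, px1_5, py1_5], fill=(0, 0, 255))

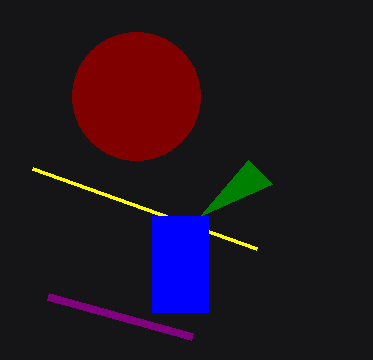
center_x_1 = 136, center_y_1 = 96, radius_1 = 64, px0_2 = 32, py0_2 = 168, px1_3 = 192, py1_3 = 336, px0_4 = 272, py0_4 = 184, px0_5 = 152, py0_5 = 216, px1_5 = 208, py1_5 = 312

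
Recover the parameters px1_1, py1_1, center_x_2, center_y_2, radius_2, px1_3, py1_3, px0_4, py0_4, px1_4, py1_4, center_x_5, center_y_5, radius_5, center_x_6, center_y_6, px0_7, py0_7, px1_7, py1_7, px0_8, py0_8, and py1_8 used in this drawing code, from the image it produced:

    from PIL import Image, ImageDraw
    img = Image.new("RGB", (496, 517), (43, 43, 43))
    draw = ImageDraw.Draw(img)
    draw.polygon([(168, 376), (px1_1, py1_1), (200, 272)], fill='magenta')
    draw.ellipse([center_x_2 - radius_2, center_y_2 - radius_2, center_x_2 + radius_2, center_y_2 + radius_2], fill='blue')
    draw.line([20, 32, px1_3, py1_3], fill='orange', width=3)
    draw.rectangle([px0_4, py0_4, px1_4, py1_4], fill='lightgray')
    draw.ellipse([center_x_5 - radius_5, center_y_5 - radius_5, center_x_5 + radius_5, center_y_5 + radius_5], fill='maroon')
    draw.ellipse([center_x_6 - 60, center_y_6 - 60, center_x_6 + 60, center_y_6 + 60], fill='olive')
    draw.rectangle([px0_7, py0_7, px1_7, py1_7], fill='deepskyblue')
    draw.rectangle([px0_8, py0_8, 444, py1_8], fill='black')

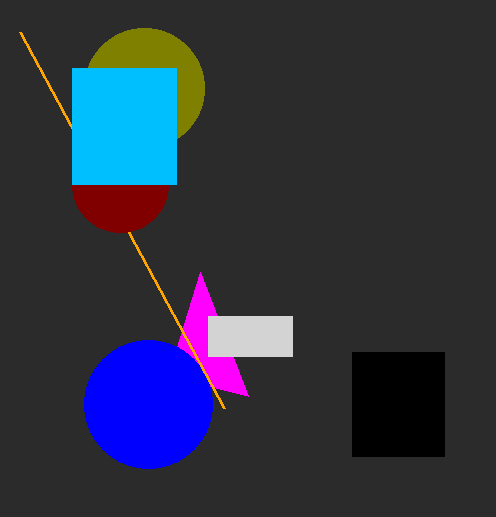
px1_1 = 248
py1_1 = 396
center_x_2 = 148
center_y_2 = 404
radius_2 = 64
px1_3 = 224
py1_3 = 408
px0_4 = 208
py0_4 = 316
px1_4 = 292
py1_4 = 356
center_x_5 = 120
center_y_5 = 184
radius_5 = 48
center_x_6 = 144
center_y_6 = 88
px0_7 = 72
py0_7 = 68
px1_7 = 176
py1_7 = 184
px0_8 = 352
py0_8 = 352
py1_8 = 456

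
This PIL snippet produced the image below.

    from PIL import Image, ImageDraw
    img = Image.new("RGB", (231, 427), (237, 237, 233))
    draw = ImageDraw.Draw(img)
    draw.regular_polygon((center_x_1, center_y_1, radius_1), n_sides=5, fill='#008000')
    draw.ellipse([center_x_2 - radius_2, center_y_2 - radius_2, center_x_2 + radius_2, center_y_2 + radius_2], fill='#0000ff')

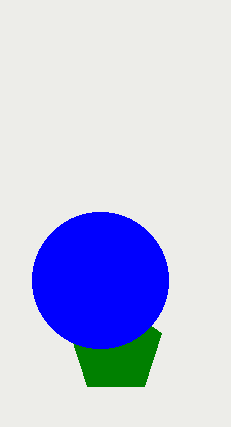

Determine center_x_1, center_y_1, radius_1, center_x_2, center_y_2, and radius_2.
center_x_1 = 116
center_y_1 = 348
radius_1 = 48
center_x_2 = 100
center_y_2 = 280
radius_2 = 68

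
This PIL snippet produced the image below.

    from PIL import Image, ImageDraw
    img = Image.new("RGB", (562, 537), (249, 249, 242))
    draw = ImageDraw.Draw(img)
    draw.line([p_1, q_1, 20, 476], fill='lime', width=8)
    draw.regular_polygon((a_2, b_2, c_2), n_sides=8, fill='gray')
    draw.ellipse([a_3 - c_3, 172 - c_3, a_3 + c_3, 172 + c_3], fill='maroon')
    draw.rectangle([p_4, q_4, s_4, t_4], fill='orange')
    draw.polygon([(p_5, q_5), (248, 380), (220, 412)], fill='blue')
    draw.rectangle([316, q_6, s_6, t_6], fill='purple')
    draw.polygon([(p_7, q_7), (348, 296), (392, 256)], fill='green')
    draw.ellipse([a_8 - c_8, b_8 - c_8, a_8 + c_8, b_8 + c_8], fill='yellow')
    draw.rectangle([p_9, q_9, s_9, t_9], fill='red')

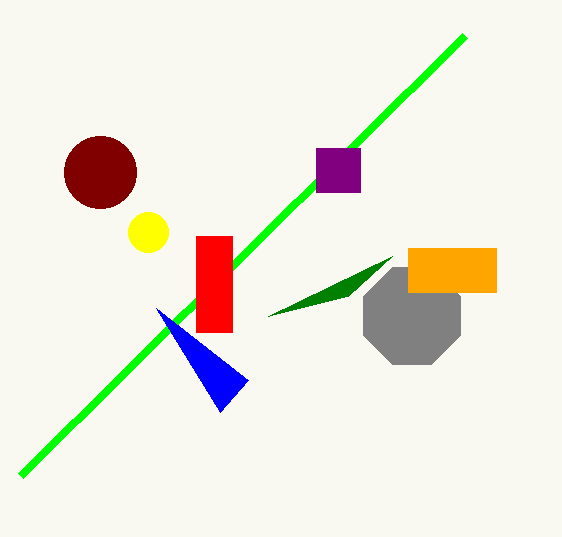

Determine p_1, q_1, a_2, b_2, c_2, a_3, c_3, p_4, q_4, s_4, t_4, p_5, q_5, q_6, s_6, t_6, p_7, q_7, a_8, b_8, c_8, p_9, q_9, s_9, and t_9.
p_1 = 464; q_1 = 36; a_2 = 412; b_2 = 316; c_2 = 52; a_3 = 100; c_3 = 36; p_4 = 408; q_4 = 248; s_4 = 496; t_4 = 292; p_5 = 156; q_5 = 308; q_6 = 148; s_6 = 360; t_6 = 192; p_7 = 268; q_7 = 316; a_8 = 148; b_8 = 232; c_8 = 20; p_9 = 196; q_9 = 236; s_9 = 232; t_9 = 332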